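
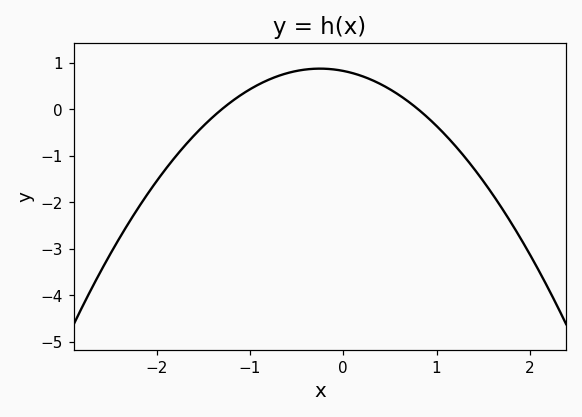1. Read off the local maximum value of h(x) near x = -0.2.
0.9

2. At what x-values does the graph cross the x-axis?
-1.3, 0.8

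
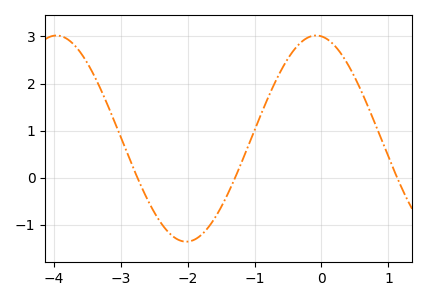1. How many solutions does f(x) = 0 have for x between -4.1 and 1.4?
3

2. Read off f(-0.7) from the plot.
2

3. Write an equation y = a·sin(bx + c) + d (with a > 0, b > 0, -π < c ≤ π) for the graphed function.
y = 2.19sin(1.6x + 1.7) + 0.83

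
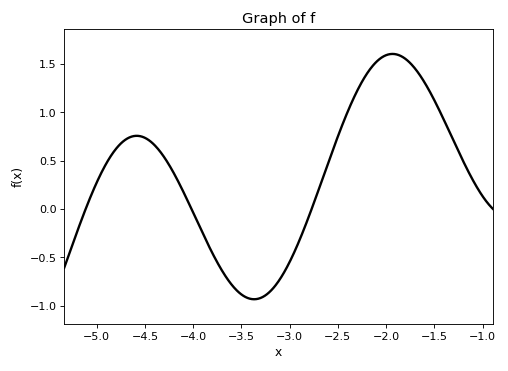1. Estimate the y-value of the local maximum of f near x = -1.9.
1.61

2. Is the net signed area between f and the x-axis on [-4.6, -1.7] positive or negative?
positive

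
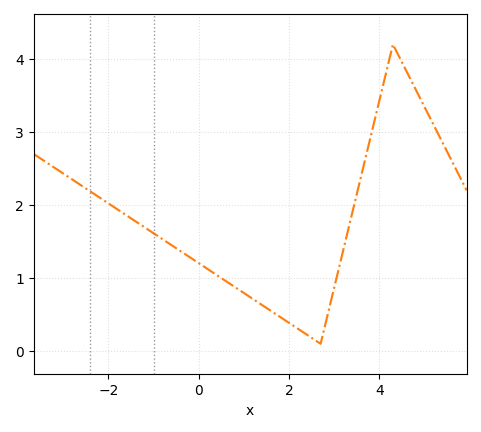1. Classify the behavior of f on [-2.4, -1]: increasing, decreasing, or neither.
decreasing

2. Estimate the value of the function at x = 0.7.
0.9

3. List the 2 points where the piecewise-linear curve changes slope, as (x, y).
(2.7, 0.1); (4.3, 4.2)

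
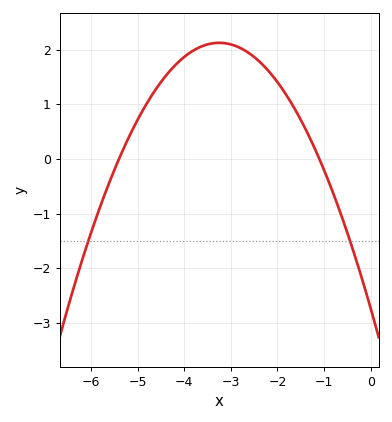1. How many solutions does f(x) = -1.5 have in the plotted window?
2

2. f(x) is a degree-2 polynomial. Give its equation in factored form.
y = -0.46(x + 5.4)(x + 1.1)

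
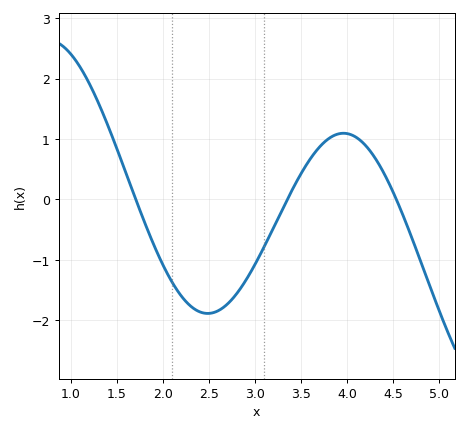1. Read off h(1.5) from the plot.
0.832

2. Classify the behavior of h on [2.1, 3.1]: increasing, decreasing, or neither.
neither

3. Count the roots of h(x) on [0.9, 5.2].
3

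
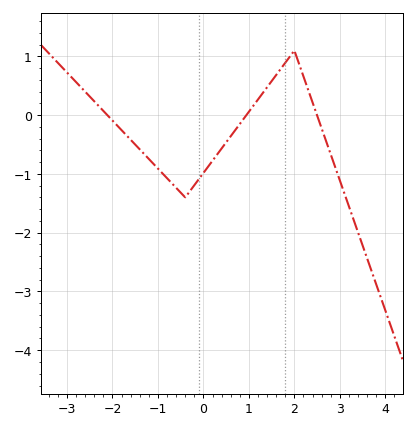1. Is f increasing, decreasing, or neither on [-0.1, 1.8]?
increasing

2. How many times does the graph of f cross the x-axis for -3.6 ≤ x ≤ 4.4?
3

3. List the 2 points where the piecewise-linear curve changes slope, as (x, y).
(-0.4, -1.4); (2, 1.1)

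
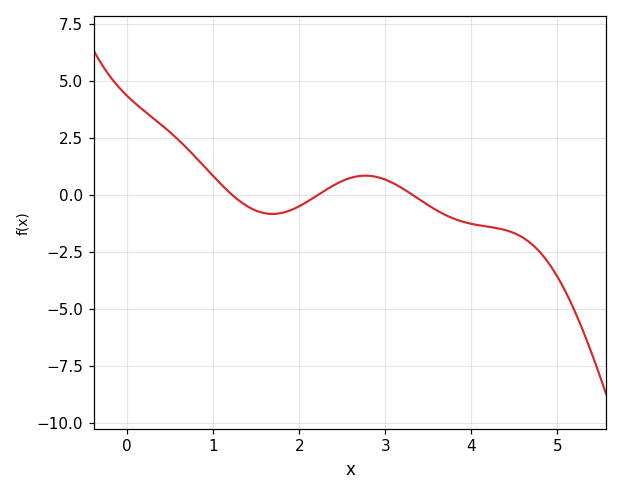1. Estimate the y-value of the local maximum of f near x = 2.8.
0.837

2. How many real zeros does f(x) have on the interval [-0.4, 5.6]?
3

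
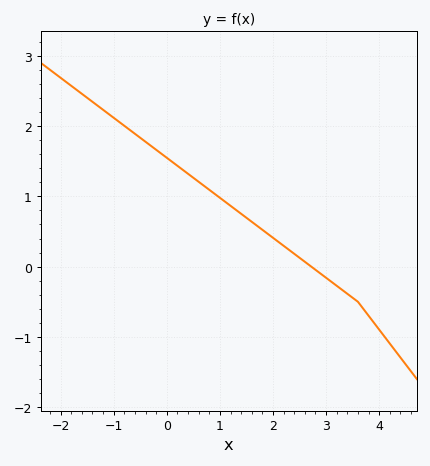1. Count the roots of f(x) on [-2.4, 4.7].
1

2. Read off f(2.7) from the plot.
0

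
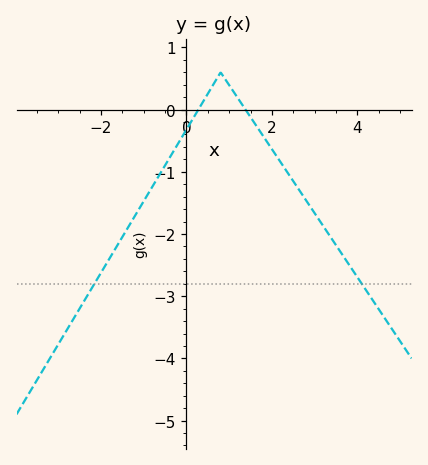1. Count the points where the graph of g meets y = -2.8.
2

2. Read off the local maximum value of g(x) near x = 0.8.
0.598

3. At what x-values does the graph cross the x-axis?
0.279, 1.38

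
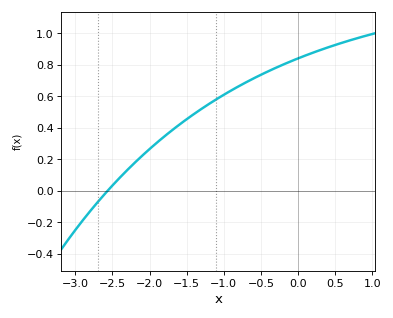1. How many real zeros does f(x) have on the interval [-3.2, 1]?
1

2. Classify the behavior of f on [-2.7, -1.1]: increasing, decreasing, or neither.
increasing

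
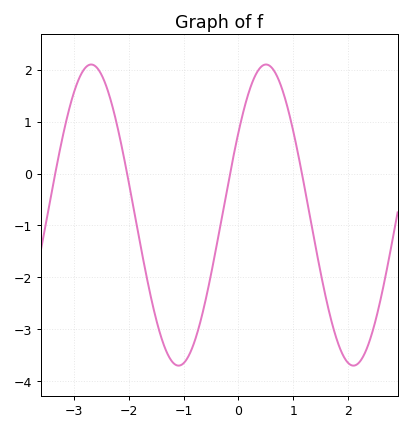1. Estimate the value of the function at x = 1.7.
-2.86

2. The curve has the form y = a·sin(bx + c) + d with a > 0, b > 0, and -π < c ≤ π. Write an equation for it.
y = 2.9sin(1.97x + 0.582) - 0.8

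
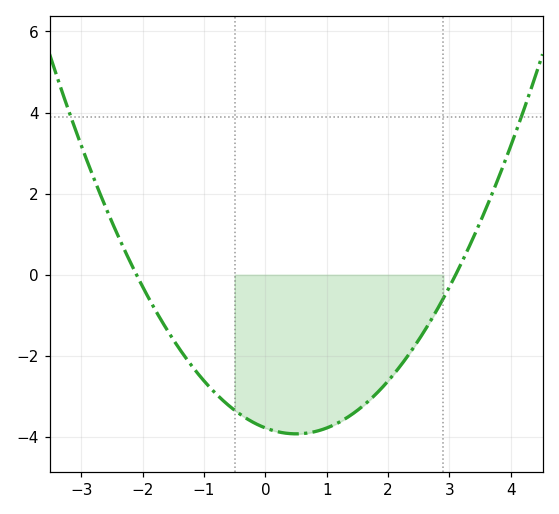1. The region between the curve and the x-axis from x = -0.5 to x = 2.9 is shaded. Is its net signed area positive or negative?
negative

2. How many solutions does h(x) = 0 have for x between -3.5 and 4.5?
2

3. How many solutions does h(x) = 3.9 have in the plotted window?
2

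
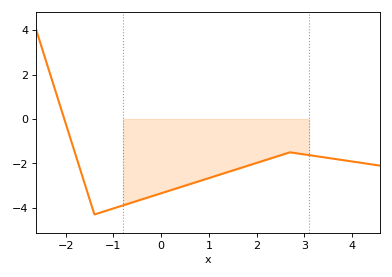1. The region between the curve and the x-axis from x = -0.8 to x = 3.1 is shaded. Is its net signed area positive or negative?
negative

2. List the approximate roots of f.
-2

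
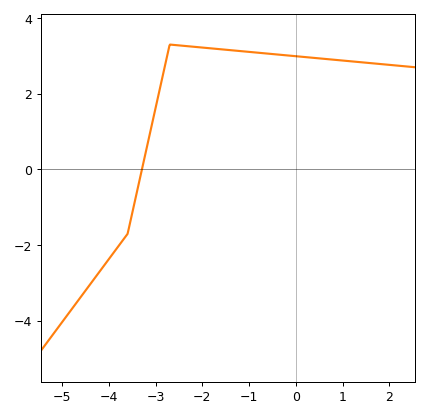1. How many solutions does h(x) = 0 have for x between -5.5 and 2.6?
1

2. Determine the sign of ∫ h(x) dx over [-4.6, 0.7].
positive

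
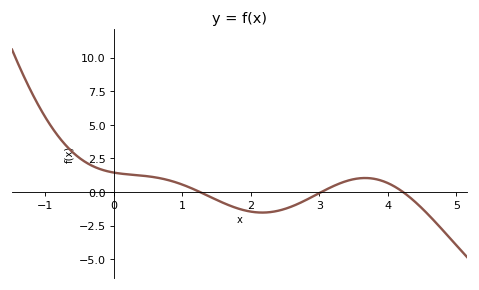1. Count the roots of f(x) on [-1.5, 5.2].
3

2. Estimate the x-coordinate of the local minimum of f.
2.17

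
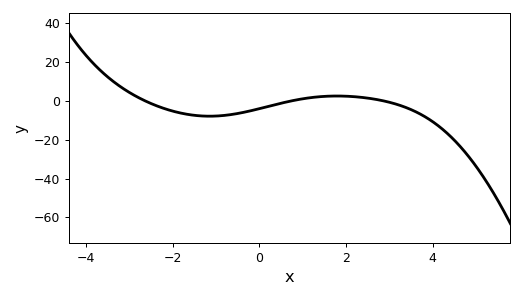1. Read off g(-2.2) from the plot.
-4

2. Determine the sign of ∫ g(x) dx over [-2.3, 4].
negative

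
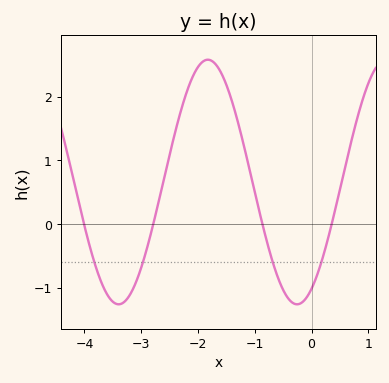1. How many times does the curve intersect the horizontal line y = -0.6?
4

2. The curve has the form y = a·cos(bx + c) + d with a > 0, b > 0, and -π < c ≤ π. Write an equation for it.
y = 1.92cos(2x - 2.6) + 0.66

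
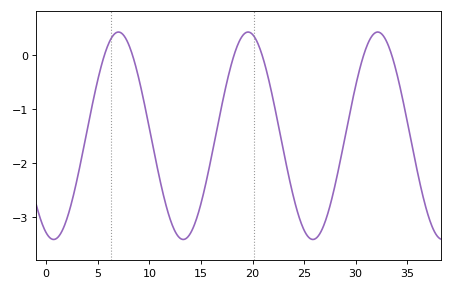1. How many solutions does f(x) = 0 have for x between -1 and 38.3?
6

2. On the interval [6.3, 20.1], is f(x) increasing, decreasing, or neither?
neither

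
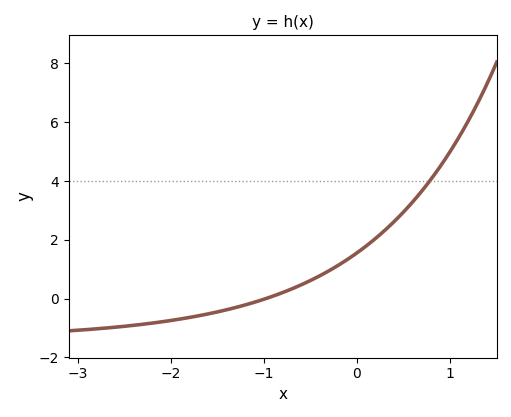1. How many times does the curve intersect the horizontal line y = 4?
1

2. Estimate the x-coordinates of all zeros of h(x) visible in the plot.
-0.975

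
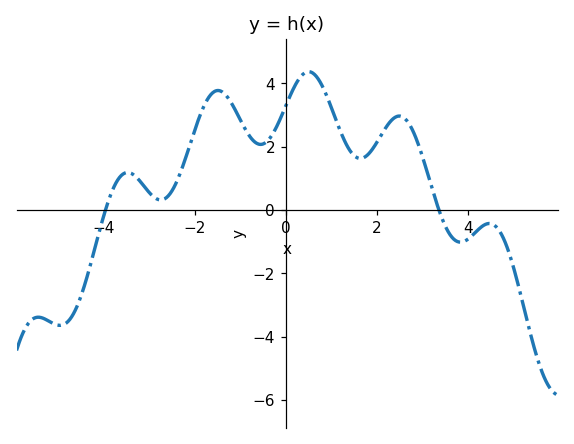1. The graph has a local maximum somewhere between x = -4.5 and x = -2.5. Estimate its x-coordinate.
-3.4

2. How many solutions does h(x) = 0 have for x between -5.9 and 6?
2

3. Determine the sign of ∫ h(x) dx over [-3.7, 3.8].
positive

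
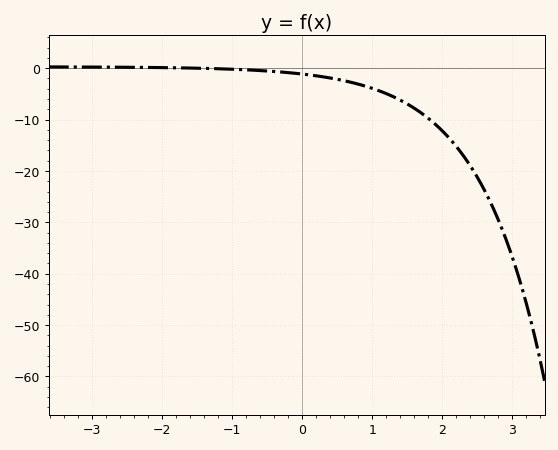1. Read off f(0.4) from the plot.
-1.9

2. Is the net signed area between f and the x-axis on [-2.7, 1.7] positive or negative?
negative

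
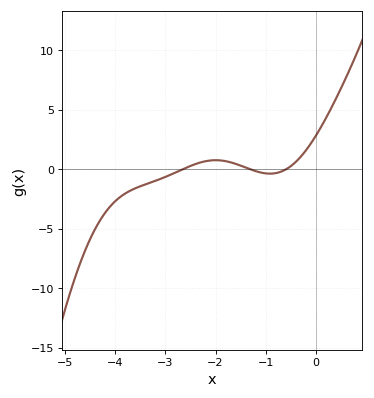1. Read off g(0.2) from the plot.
4.33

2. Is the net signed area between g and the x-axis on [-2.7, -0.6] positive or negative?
positive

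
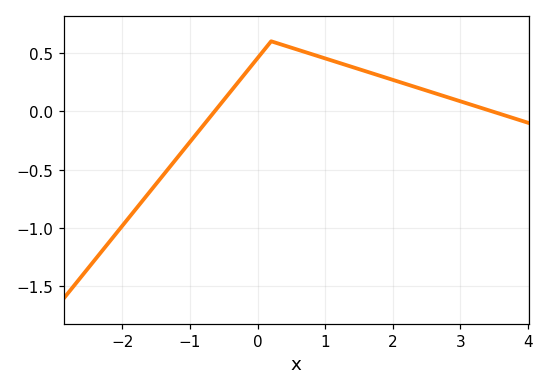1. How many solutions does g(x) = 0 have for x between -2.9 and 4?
2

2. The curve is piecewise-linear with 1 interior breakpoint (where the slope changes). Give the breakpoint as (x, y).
(0.2, 0.6)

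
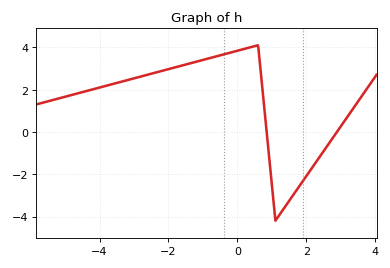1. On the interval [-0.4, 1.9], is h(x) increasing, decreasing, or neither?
neither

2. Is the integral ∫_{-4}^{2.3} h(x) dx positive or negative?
positive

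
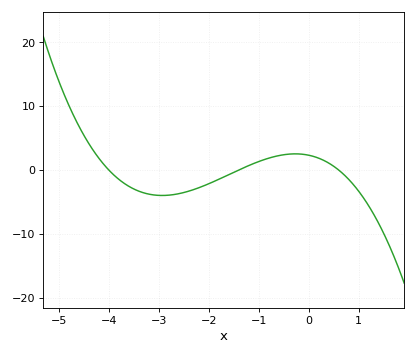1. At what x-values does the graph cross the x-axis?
-4, -1.4, 0.6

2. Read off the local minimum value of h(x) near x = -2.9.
-3.99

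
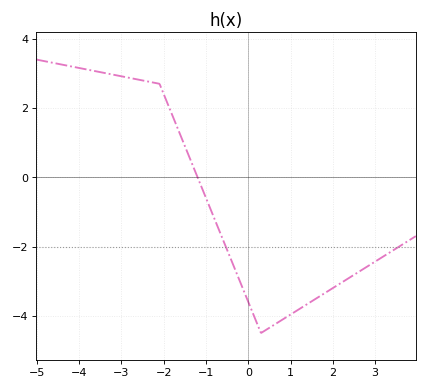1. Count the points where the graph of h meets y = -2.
2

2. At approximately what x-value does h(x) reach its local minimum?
0.4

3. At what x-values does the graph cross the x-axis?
-1.2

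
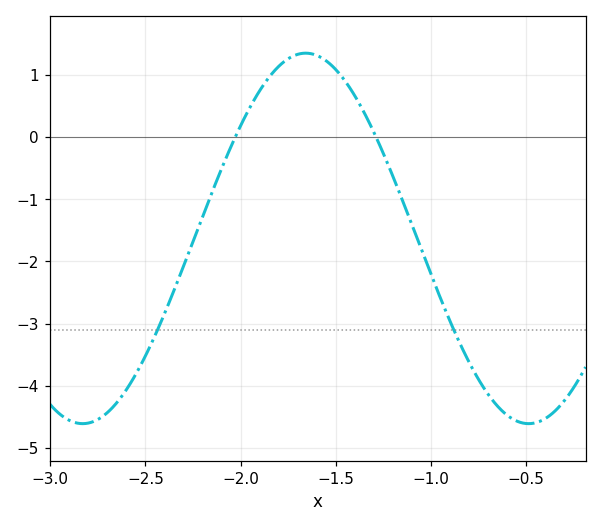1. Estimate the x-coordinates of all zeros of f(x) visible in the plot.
-2.05, -1.3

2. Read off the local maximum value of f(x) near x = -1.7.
1.3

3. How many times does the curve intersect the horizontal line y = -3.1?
2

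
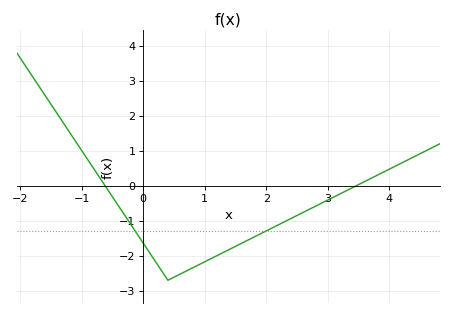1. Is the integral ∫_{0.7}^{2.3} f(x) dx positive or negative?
negative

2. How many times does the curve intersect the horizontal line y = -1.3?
2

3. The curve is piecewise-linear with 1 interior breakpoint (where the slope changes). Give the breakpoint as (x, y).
(0.4, -2.7)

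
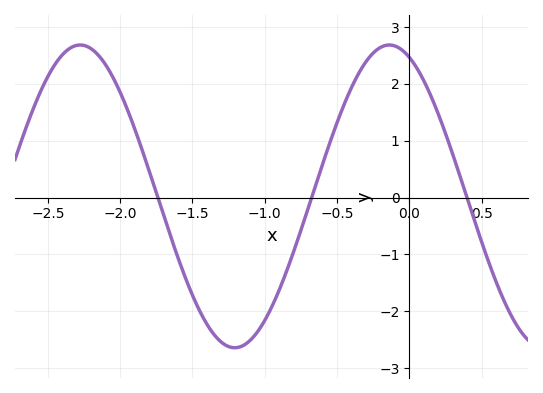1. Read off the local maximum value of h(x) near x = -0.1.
2.7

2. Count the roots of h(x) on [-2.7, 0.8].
3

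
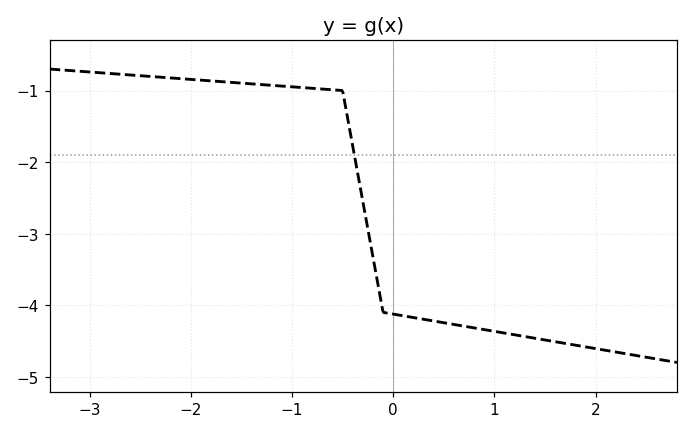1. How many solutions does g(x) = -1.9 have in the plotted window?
1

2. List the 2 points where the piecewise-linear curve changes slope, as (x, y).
(-0.5, -1); (-0.1, -4.1)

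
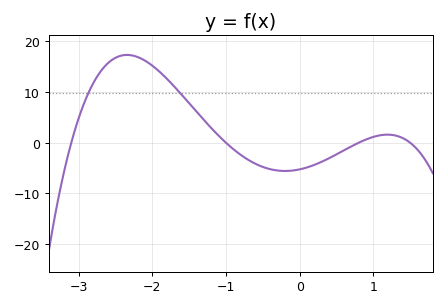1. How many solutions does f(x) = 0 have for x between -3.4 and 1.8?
4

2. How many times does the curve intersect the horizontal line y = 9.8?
2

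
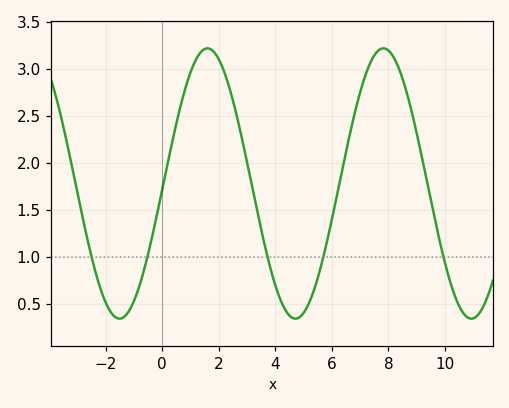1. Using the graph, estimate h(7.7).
3.21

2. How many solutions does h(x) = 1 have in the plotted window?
5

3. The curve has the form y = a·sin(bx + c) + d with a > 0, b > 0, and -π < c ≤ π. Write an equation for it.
y = 1.44sin(1.01x - 0.05) + 1.78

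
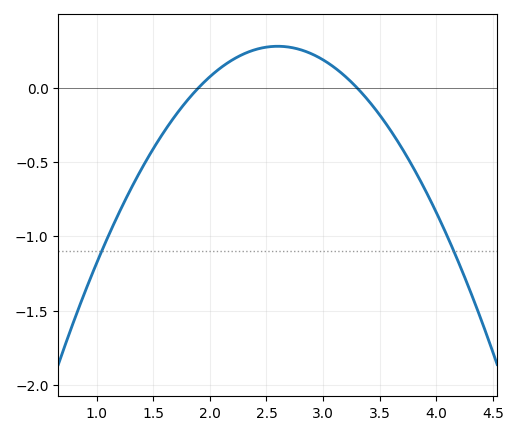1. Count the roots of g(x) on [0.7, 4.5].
2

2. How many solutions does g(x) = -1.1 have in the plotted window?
2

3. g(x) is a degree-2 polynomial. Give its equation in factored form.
y = -0.57(x - 1.9)(x - 3.3)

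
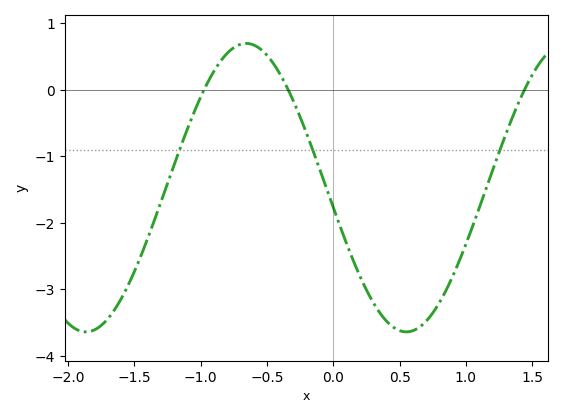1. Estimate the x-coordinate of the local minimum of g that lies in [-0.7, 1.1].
0.55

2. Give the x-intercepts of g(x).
-1, -0.35, 1.45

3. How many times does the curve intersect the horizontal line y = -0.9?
3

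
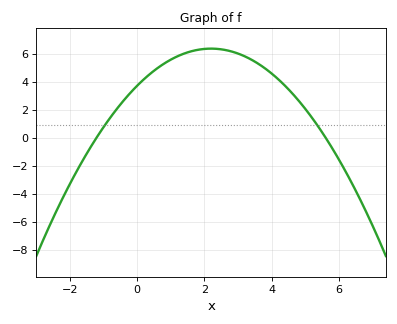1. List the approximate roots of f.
-1.2, 5.6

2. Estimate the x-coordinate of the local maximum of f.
2.2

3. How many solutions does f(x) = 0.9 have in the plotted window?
2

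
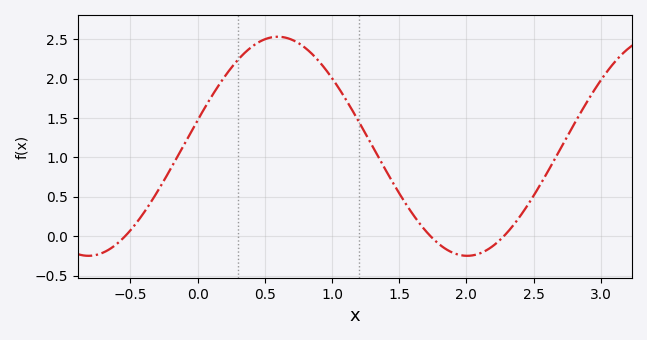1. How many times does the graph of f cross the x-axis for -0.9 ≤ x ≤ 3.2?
3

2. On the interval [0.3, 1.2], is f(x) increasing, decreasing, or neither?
neither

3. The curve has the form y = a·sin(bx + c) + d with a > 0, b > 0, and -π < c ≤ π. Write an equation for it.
y = 1.39sin(2.23x + 0.24) + 1.14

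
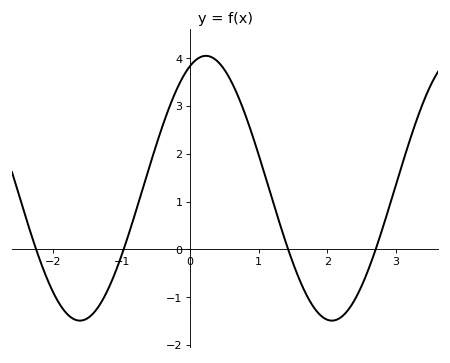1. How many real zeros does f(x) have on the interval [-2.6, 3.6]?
4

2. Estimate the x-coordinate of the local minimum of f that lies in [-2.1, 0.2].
-1.6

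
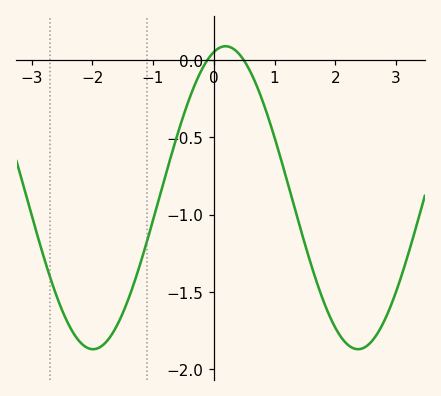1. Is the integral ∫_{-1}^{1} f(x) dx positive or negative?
negative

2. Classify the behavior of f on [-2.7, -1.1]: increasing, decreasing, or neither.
neither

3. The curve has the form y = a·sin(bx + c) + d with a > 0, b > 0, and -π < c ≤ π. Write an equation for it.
y = 0.98sin(1.44x + 1.29) - 0.89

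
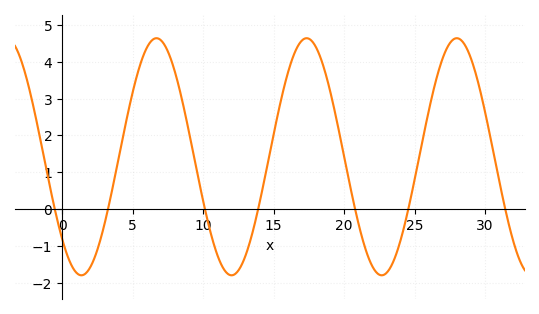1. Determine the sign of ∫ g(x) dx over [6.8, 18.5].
positive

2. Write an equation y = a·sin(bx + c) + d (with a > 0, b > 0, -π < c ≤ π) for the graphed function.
y = 3.22sin(0.59x - 2.4) + 1.42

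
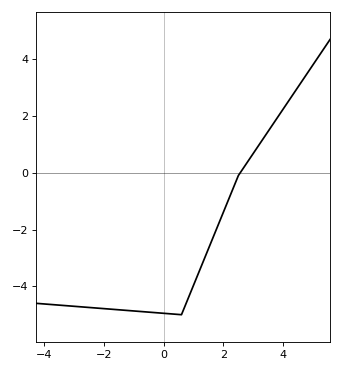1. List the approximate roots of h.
2.56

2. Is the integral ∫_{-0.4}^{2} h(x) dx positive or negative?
negative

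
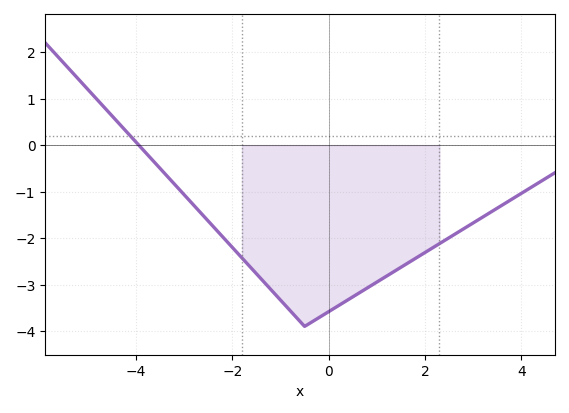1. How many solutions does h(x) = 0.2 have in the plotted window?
1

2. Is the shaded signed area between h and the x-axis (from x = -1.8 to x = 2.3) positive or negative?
negative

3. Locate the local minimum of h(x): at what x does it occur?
-0.498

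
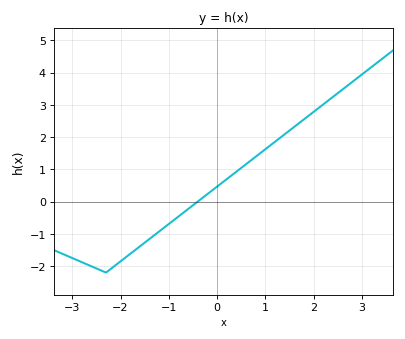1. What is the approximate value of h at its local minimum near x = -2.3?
-2.2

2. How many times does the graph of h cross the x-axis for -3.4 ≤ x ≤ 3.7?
1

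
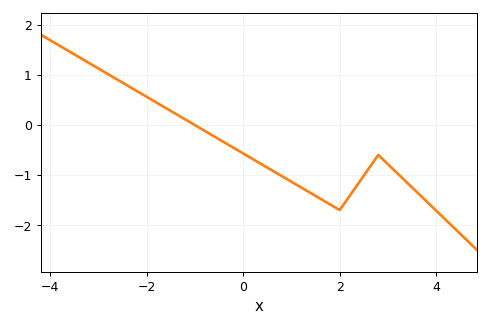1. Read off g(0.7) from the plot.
-1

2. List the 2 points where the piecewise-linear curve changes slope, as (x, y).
(2, -1.7); (2.8, -0.6)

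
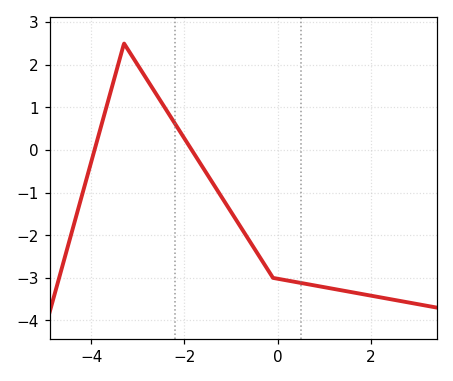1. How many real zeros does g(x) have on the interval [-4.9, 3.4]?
2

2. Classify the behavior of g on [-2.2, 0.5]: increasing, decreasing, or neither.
decreasing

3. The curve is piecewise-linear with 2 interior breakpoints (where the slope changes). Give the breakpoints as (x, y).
(-3.3, 2.5); (-0.1, -3)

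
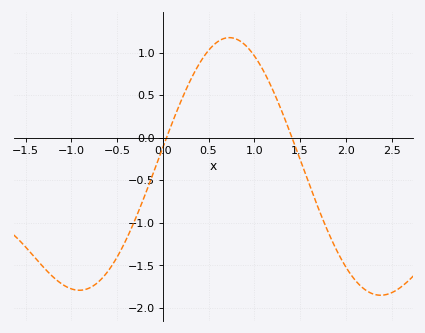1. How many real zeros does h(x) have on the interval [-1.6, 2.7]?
2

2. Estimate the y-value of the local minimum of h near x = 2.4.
-1.85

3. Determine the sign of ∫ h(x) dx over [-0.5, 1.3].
positive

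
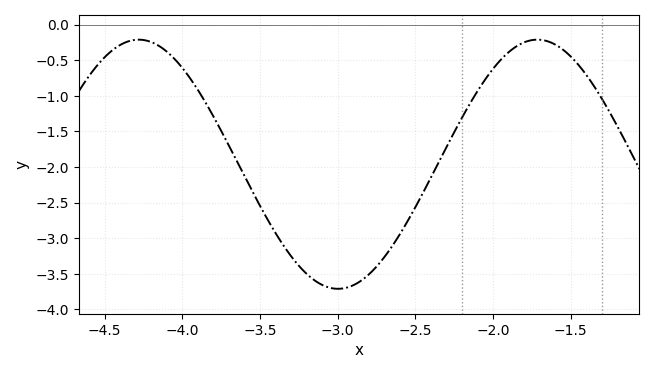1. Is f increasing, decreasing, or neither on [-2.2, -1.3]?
neither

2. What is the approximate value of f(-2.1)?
-0.932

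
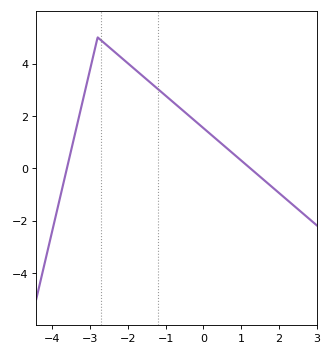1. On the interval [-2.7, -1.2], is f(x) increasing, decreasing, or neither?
decreasing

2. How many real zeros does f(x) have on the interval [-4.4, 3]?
2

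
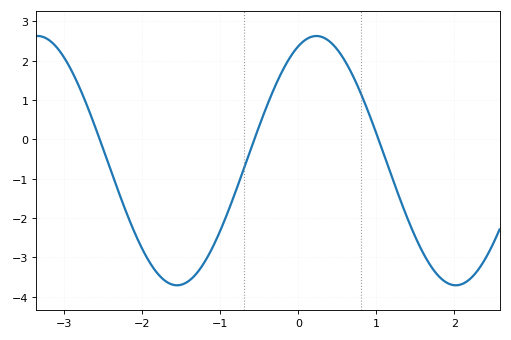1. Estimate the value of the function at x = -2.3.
-1.34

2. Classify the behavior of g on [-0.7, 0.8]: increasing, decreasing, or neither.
neither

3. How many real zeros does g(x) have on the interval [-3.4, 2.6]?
3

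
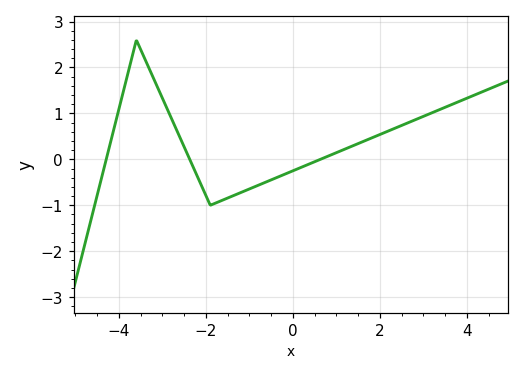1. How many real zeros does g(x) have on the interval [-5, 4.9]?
3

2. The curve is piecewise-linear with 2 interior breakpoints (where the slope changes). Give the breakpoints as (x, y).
(-3.6, 2.6); (-1.9, -1)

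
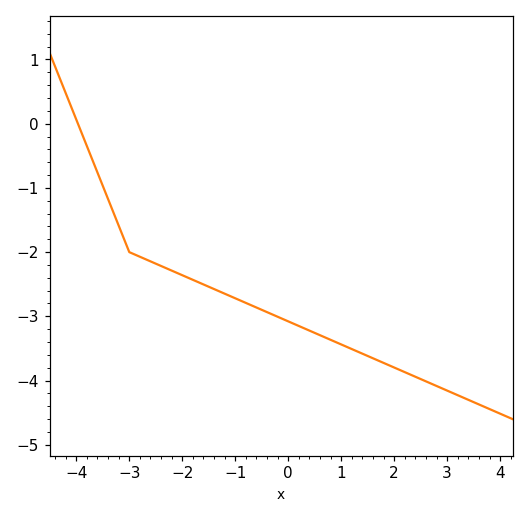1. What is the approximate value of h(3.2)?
-4.2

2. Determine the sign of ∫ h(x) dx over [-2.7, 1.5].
negative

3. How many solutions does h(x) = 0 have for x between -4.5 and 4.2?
1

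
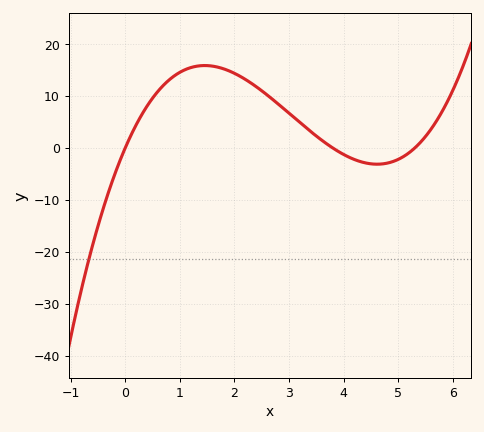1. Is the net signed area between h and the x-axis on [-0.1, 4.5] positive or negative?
positive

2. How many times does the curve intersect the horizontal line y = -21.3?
1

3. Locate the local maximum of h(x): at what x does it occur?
1.5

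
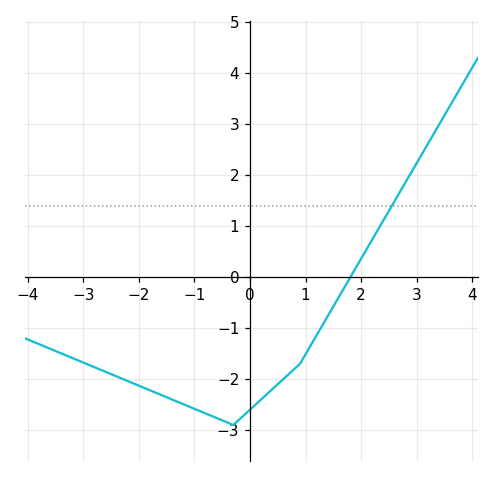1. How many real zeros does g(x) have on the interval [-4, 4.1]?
1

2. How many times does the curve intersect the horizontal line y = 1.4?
1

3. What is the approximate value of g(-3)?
-1.7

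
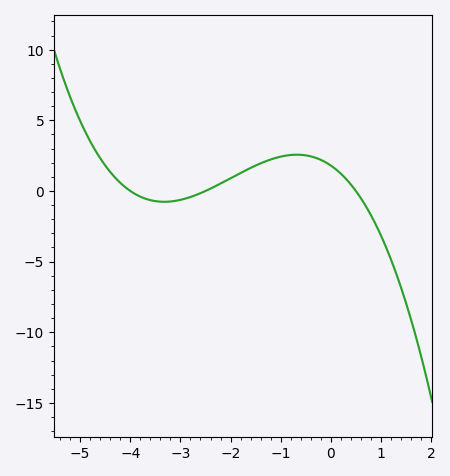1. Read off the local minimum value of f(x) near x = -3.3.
-0.767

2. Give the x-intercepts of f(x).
-4, -2.5, 0.5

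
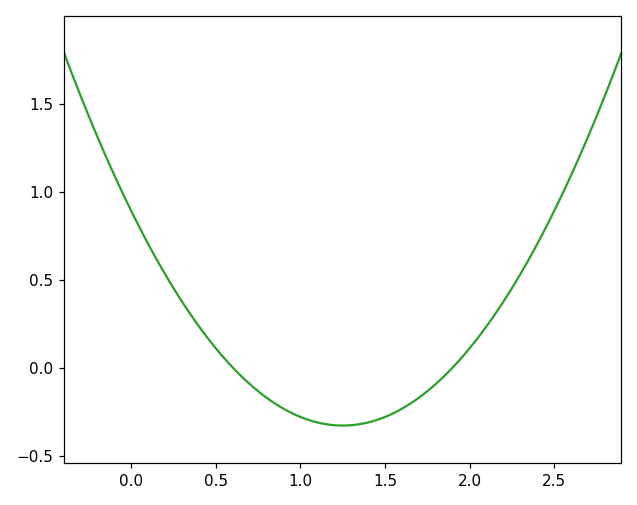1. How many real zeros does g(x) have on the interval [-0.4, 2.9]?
2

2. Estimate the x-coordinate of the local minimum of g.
1.25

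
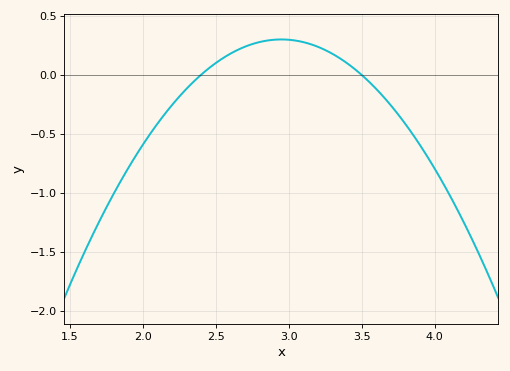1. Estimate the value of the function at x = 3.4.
0.1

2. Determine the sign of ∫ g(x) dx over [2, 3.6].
positive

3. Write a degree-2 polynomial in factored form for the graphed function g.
y = -0.99(x - 2.4)(x - 3.5)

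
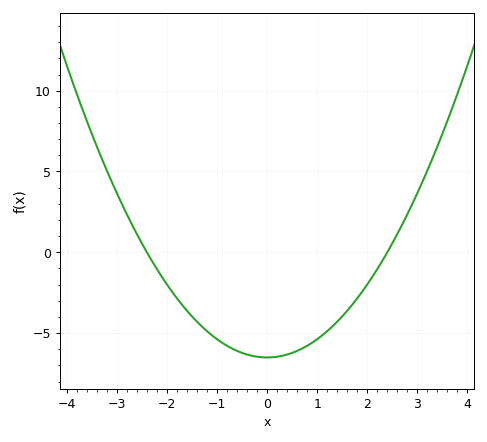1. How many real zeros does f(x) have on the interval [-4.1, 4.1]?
2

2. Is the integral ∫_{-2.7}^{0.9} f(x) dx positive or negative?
negative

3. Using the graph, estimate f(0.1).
-6.5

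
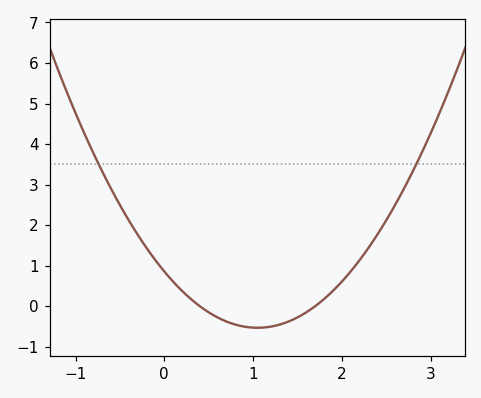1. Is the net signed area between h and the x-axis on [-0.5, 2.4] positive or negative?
positive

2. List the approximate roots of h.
0.4, 1.7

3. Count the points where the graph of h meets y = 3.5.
2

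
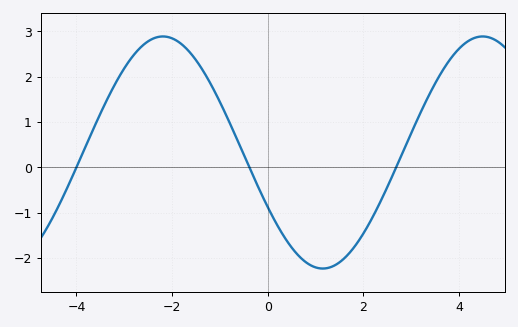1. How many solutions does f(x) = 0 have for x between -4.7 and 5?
3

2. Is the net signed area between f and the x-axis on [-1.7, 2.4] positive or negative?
negative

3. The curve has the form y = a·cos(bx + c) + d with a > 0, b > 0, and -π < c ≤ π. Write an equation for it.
y = 2.56cos(0.94x + 2.06) + 0.33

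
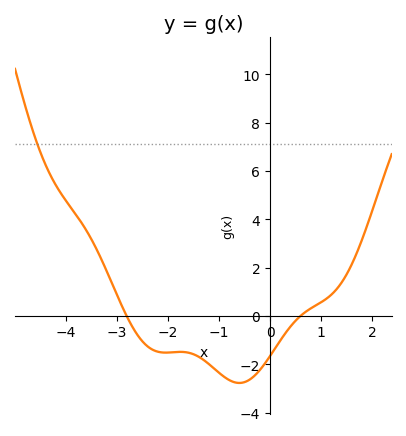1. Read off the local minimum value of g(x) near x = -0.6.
-2.8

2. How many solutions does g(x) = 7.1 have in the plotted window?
1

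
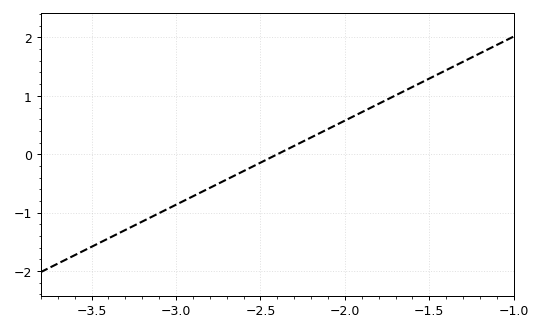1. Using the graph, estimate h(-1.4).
1.44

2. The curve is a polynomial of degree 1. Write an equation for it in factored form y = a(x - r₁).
y = 1.44(x + 2.4)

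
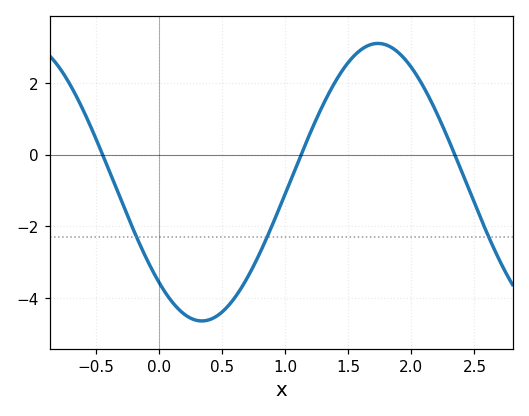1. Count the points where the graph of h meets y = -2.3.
3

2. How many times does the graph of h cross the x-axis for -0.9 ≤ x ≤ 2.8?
3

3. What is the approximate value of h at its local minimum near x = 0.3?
-4.65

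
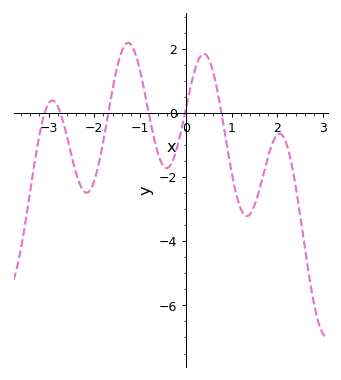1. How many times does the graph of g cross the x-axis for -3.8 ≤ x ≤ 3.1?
6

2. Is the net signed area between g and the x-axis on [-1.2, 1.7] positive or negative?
negative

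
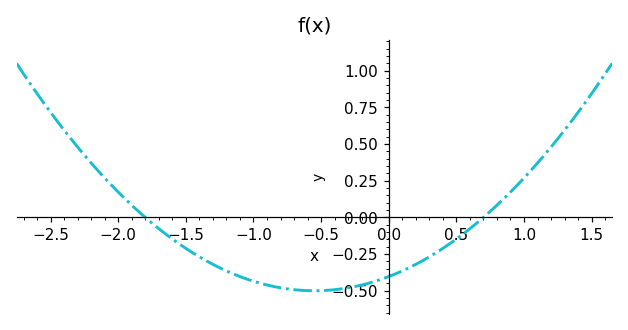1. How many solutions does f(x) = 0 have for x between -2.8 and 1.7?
2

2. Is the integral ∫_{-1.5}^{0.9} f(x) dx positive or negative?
negative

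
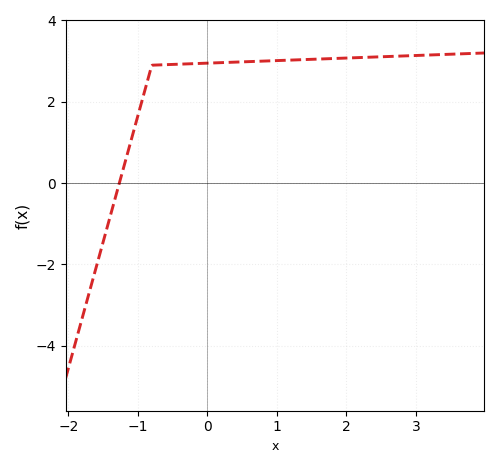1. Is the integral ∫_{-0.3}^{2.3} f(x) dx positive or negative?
positive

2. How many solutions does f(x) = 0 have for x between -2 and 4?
1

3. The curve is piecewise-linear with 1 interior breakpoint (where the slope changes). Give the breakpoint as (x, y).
(-0.8, 2.9)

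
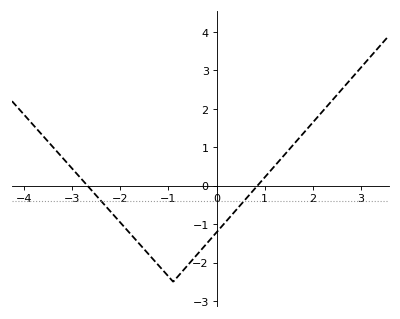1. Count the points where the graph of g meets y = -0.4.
2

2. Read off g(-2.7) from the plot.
0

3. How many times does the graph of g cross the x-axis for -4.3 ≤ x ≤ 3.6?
2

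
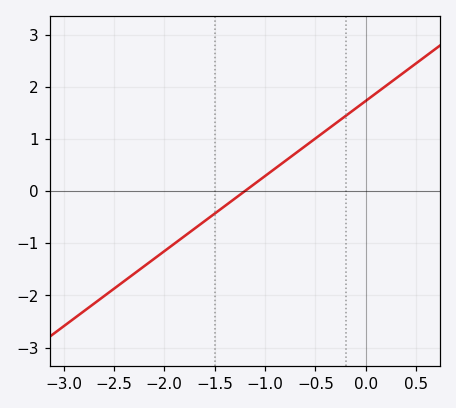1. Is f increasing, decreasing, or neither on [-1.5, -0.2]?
increasing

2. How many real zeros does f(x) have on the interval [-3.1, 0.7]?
1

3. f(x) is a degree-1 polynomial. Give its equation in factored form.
y = 1.44(x + 1.2)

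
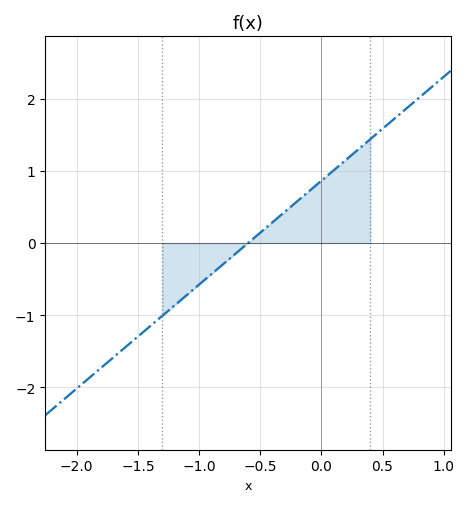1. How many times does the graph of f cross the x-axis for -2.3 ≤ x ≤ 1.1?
1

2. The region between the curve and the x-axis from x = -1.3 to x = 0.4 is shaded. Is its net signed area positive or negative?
positive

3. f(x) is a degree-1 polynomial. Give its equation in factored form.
y = 1.44(x + 0.6)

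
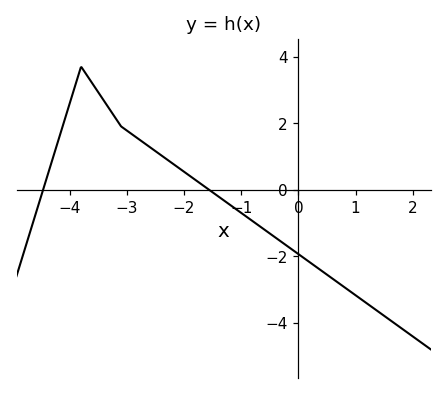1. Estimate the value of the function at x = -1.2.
-0.452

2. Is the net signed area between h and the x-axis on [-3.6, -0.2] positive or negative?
positive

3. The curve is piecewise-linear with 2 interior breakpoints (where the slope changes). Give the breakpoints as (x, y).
(-3.8, 3.7); (-3.1, 1.9)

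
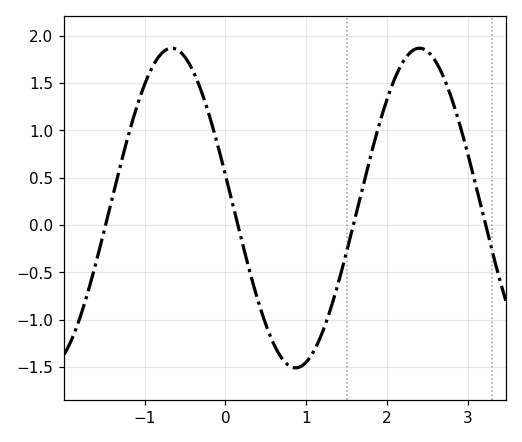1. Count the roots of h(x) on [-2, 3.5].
4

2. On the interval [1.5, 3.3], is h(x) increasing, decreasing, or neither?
neither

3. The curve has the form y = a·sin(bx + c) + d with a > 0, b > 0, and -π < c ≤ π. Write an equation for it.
y = 1.69sin(2.05x + 2.93) + 0.18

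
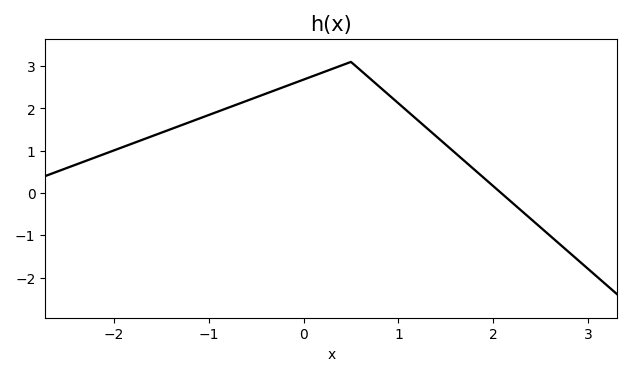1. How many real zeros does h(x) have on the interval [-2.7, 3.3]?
1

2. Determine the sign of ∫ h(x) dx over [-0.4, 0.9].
positive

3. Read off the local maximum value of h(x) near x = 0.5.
3.1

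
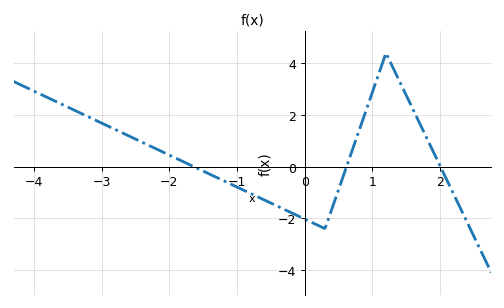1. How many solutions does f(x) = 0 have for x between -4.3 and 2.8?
3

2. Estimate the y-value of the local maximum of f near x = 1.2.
4.39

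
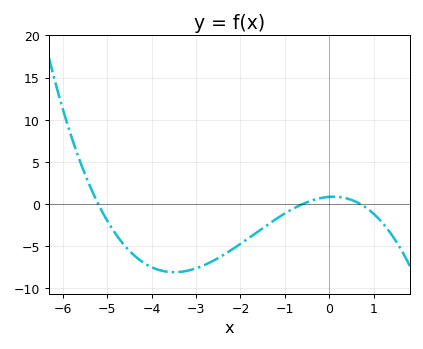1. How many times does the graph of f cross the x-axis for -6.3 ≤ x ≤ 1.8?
3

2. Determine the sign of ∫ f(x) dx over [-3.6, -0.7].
negative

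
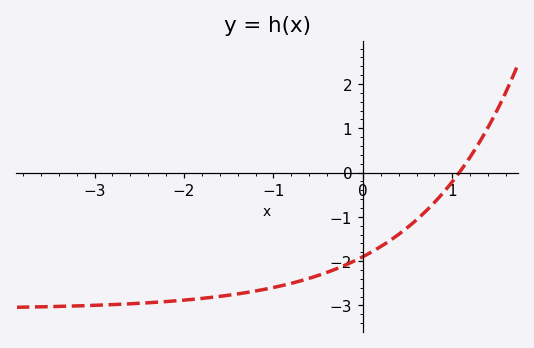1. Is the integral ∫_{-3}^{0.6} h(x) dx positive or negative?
negative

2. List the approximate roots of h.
1.1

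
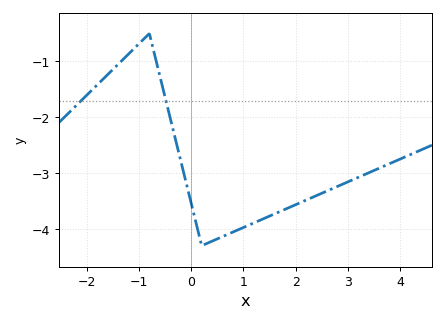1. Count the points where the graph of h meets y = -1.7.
2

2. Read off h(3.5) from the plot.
-2.95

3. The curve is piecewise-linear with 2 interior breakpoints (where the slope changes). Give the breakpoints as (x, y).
(-0.8, -0.5); (0.2, -4.3)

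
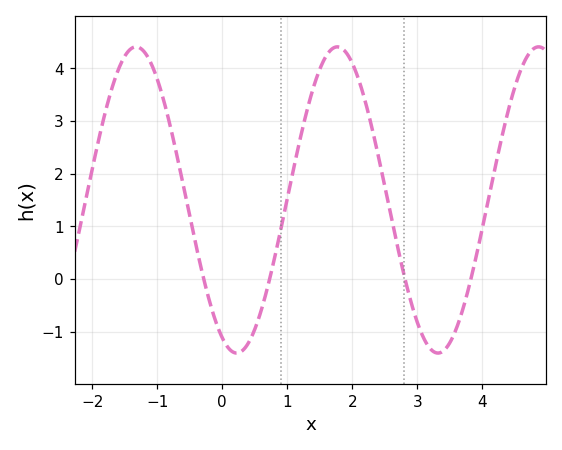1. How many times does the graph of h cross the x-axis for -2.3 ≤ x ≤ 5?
4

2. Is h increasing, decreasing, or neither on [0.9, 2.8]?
neither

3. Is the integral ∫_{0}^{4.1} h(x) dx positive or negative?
positive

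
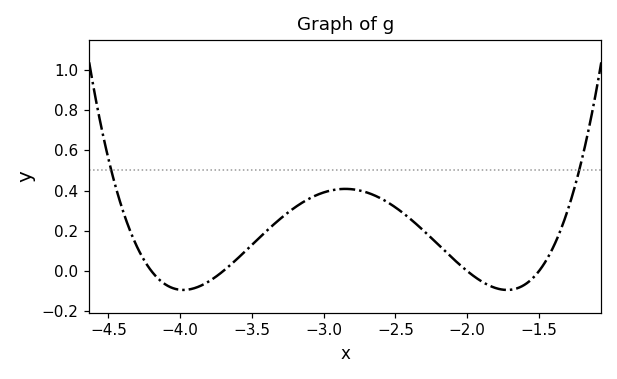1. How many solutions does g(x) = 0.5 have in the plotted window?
2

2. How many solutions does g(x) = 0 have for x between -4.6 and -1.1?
4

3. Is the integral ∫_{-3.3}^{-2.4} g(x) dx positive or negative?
positive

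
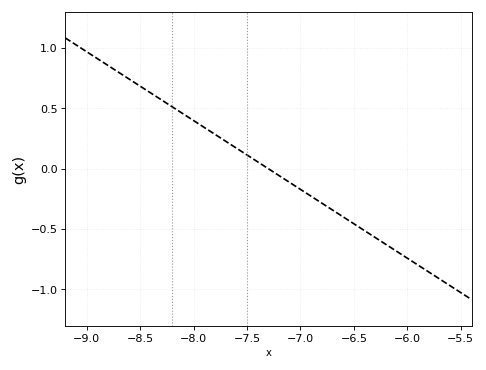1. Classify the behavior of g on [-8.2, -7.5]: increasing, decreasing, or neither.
decreasing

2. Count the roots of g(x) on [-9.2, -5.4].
1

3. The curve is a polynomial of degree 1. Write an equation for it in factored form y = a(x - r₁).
y = -0.57(x + 7.3)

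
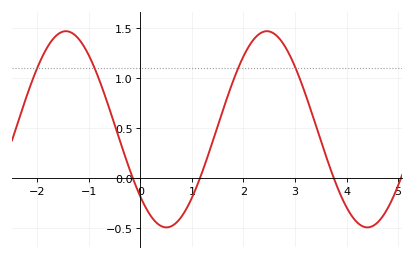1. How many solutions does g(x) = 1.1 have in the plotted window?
4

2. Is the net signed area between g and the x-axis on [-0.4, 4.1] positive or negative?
positive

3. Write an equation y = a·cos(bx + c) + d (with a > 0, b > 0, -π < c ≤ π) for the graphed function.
y = 0.98cos(1.61x + 2.33) + 0.49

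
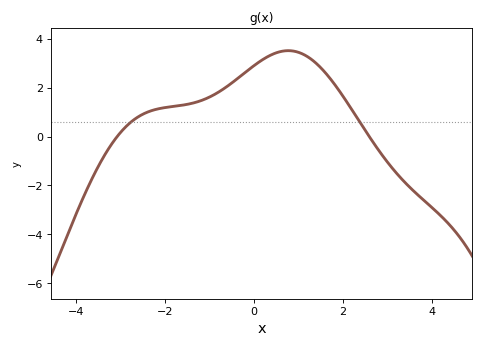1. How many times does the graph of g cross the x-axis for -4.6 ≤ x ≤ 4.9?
2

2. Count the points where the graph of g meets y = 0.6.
2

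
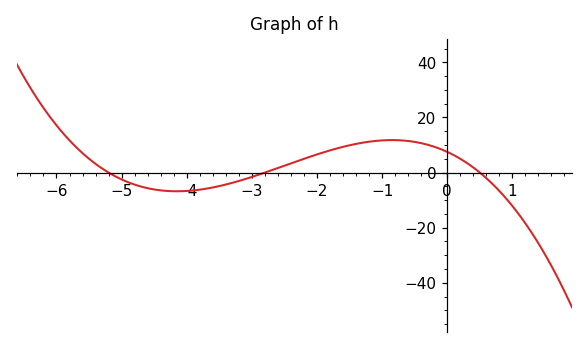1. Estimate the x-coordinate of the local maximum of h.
-0.849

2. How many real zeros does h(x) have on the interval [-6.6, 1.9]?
3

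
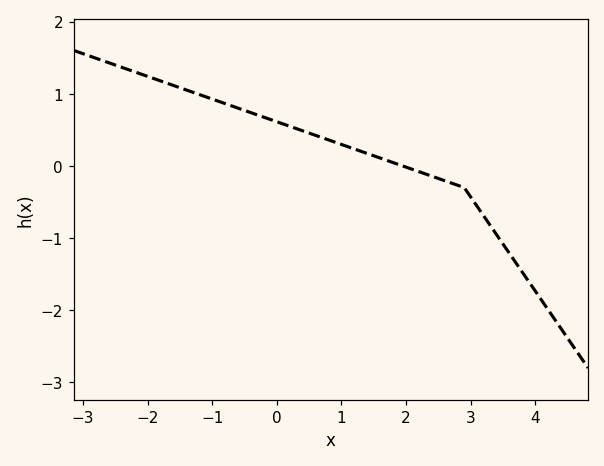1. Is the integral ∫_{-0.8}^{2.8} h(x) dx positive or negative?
positive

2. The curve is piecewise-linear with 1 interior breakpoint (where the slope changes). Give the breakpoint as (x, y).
(2.9, -0.3)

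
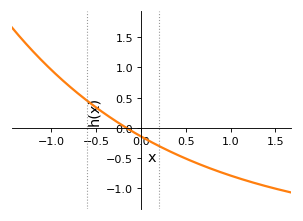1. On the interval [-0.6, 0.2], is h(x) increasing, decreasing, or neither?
decreasing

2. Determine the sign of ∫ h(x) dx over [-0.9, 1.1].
negative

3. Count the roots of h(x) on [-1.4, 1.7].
1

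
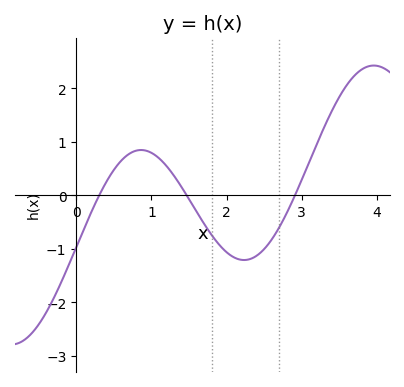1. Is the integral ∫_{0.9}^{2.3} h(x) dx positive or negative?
negative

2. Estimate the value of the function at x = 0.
-0.969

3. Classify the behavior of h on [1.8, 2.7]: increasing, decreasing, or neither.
neither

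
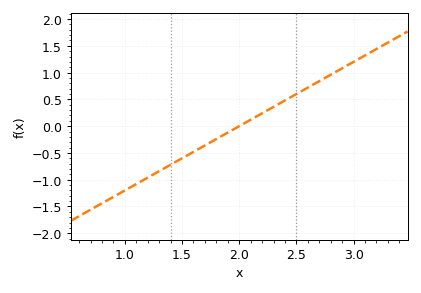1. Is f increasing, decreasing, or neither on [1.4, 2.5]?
increasing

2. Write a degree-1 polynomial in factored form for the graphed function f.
y = 1.2(x - 2)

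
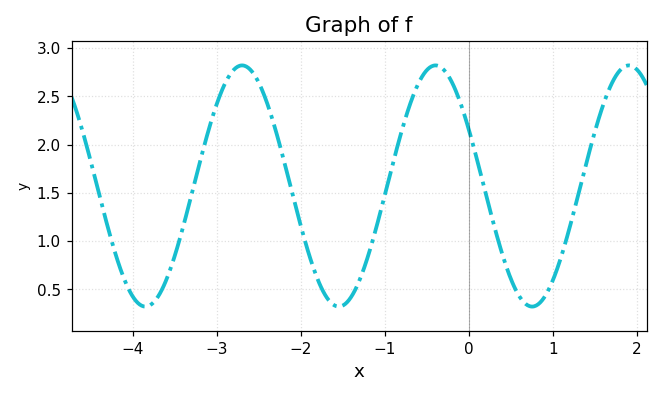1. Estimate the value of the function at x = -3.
2.42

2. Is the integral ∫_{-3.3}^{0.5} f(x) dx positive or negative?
positive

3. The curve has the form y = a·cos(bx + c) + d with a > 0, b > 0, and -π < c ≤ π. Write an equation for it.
y = 1.25cos(2.73x + 1.08) + 1.57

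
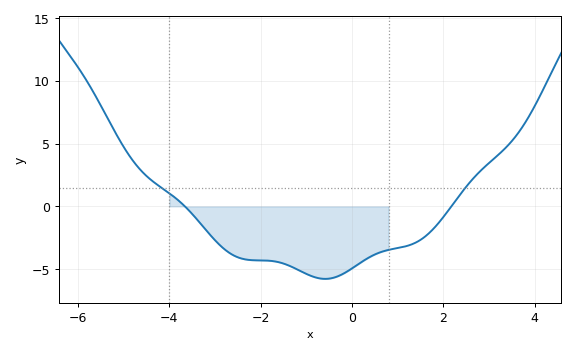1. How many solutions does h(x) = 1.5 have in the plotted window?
2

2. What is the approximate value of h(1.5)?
-2.5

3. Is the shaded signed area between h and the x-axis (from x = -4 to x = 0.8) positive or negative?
negative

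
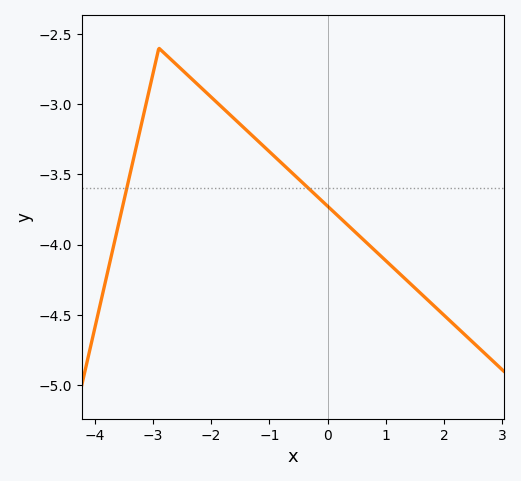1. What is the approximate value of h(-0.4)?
-3.57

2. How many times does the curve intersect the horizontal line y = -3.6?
2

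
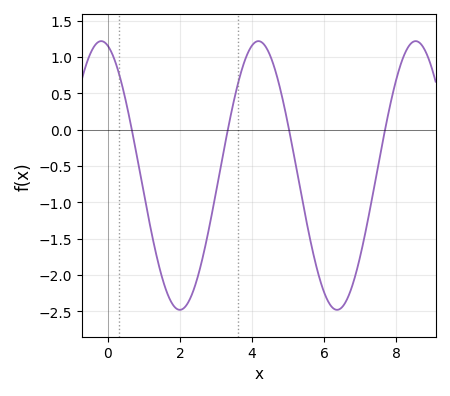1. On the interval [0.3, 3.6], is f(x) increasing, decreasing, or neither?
neither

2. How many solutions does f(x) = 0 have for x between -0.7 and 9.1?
4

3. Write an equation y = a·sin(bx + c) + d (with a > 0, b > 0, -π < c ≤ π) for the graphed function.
y = 1.85sin(1.44x + 1.84) - 0.63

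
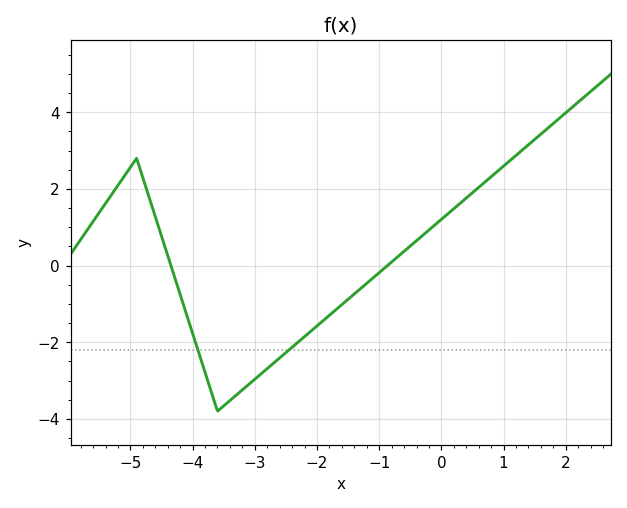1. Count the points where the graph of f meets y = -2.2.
2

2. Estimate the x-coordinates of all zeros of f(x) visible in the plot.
-4.35, -0.867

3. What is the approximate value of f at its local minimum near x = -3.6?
-3.8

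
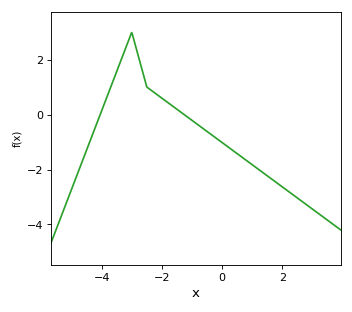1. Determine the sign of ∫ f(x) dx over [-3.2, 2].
negative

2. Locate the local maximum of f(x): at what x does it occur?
-3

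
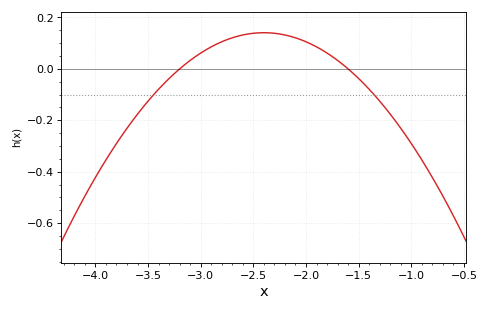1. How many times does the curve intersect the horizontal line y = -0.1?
2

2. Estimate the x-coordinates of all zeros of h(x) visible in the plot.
-3.2, -1.6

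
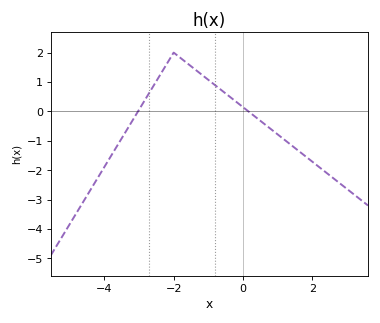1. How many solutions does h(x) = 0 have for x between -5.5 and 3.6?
2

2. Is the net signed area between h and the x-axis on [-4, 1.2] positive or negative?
positive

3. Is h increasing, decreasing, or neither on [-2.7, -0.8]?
neither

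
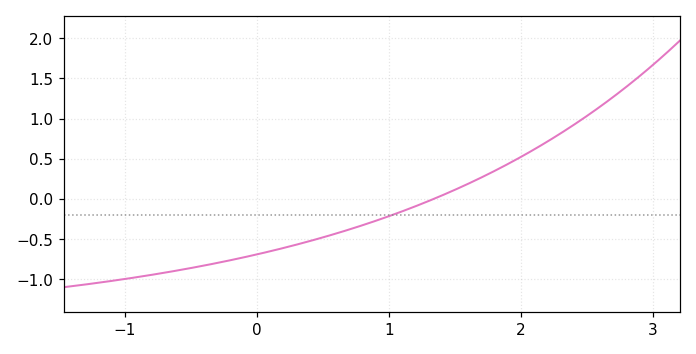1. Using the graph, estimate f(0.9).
-0.25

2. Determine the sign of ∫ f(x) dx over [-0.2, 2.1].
negative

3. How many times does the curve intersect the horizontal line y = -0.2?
1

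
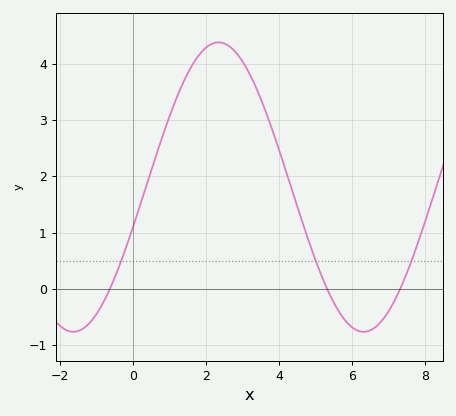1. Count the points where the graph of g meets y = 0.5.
3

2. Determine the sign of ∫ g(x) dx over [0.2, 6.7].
positive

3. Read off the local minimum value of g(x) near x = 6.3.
-0.76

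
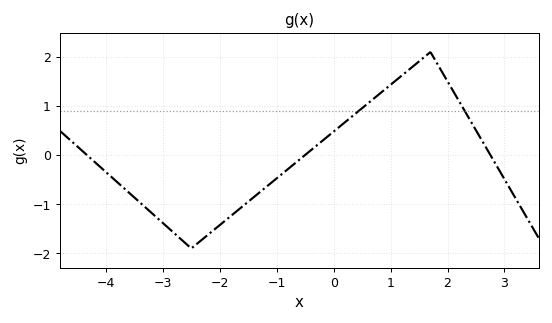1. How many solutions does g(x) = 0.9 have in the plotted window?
2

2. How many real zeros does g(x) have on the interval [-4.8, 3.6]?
3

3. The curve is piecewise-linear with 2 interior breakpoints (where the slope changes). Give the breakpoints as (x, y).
(-2.5, -1.9); (1.7, 2.1)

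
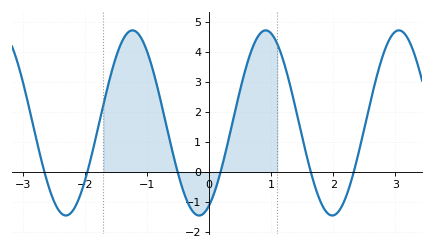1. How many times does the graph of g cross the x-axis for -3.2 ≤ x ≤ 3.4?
6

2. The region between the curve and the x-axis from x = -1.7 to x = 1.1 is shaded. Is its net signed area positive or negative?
positive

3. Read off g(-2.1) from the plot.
-0.911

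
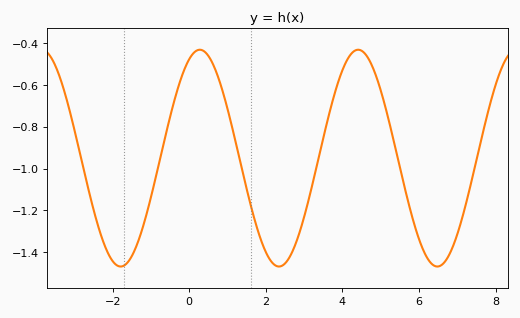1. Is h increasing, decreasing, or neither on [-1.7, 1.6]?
neither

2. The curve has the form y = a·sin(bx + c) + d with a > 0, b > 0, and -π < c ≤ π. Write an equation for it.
y = 0.52sin(1.52x + 1.15) - 0.95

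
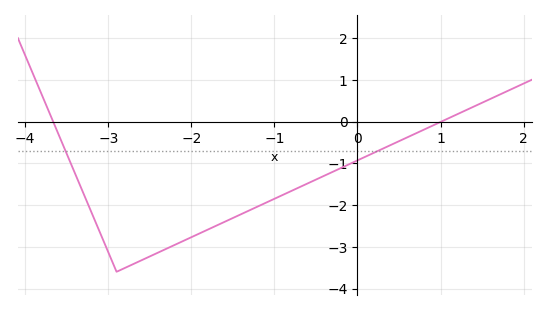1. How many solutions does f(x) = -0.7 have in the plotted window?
2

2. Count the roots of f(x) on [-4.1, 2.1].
2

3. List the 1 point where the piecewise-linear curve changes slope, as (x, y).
(-2.9, -3.6)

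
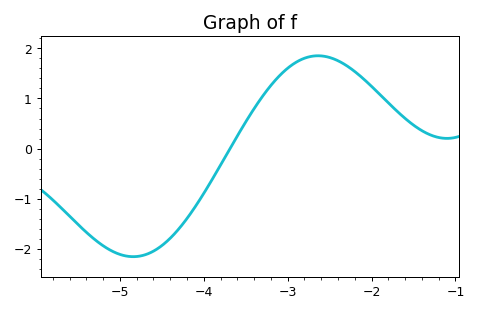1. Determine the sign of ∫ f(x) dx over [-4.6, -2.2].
positive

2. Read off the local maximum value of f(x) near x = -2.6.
1.8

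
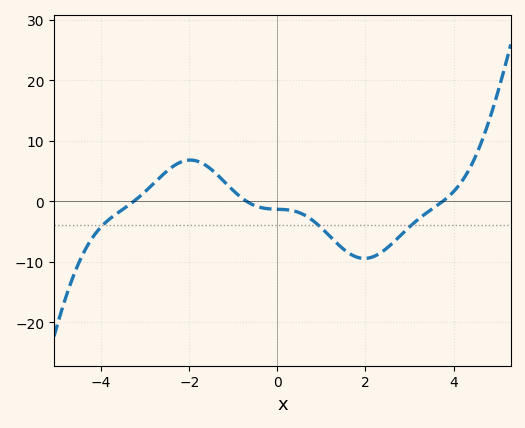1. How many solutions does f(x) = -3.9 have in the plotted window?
3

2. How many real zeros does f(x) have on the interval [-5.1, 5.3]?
3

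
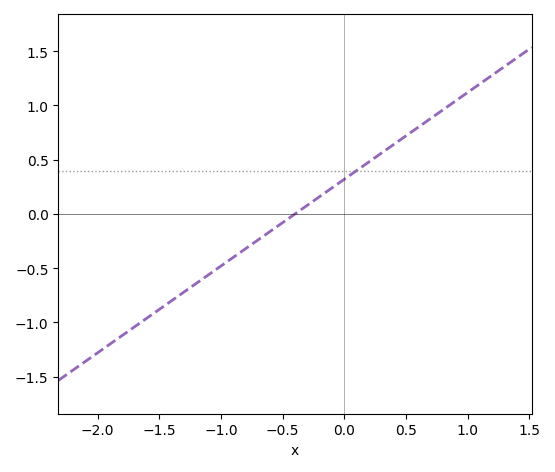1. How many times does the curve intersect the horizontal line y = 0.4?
1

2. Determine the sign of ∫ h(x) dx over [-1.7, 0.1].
negative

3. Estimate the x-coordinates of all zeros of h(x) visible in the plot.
-0.4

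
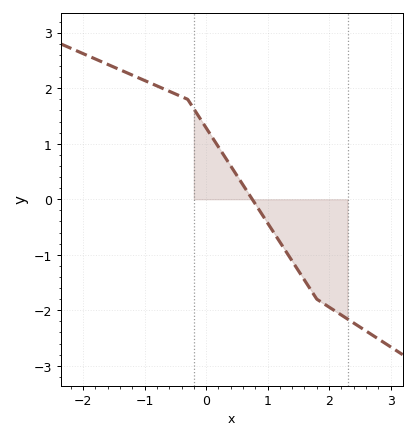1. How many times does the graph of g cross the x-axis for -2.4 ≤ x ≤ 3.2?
1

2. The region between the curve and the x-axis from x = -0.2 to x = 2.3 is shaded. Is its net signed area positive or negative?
negative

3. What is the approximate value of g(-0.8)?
2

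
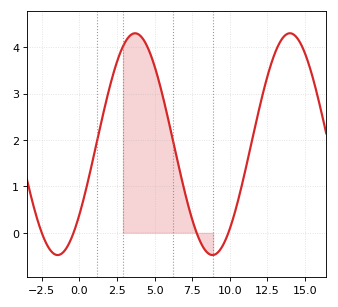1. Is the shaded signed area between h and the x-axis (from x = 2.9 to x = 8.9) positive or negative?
positive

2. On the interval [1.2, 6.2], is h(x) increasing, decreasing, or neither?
neither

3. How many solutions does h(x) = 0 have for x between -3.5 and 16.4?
4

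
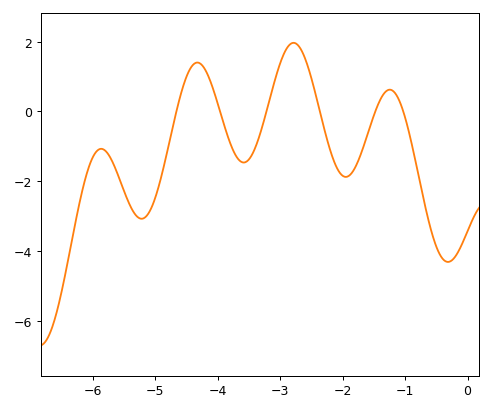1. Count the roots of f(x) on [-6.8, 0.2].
6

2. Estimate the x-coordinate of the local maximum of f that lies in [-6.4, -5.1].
-5.9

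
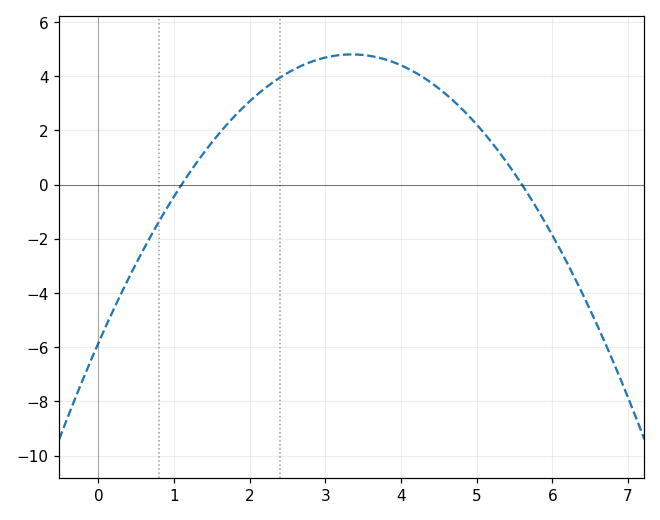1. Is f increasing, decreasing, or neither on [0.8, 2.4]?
increasing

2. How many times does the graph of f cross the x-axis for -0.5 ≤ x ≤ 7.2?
2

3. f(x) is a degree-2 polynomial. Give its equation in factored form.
y = -0.95(x - 1.1)(x - 5.6)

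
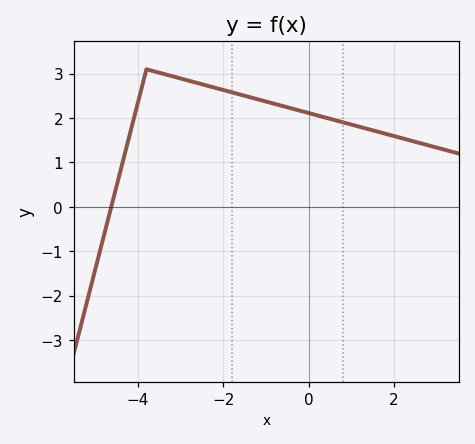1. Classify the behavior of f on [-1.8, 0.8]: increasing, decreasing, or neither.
decreasing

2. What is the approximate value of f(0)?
2.11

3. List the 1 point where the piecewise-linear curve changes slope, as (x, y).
(-3.8, 3.1)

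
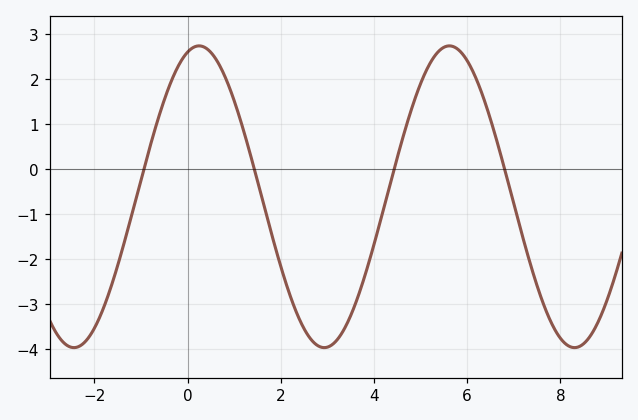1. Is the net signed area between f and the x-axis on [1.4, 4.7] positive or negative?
negative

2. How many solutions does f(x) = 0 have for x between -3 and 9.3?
4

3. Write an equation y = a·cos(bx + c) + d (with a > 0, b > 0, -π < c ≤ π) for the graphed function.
y = 3.35cos(1.2x - 0.29) - 0.62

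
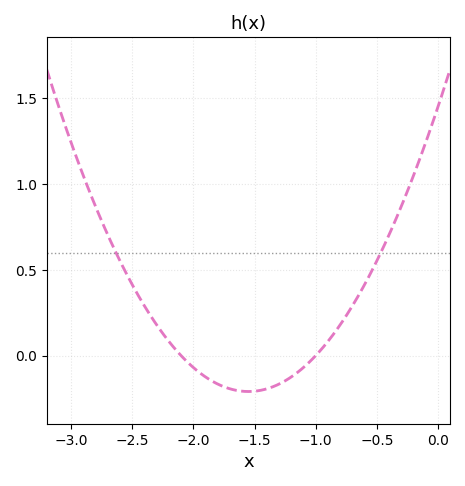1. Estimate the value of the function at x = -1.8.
-0.15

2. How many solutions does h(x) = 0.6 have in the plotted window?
2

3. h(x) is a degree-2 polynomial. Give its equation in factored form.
y = 0.69(x + 2.1)(x + 1)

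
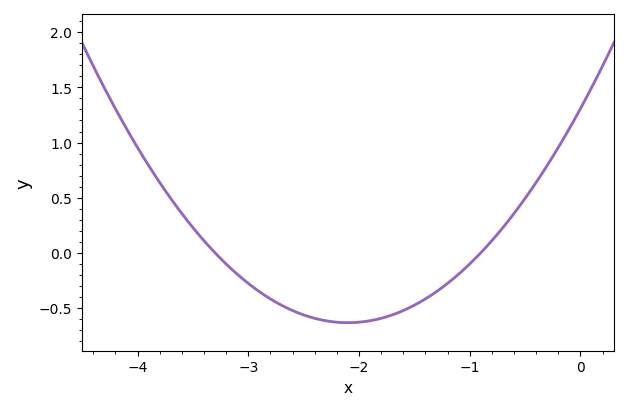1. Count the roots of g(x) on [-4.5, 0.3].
2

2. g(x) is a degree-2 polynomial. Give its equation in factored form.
y = 0.44(x + 3.3)(x + 0.9)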